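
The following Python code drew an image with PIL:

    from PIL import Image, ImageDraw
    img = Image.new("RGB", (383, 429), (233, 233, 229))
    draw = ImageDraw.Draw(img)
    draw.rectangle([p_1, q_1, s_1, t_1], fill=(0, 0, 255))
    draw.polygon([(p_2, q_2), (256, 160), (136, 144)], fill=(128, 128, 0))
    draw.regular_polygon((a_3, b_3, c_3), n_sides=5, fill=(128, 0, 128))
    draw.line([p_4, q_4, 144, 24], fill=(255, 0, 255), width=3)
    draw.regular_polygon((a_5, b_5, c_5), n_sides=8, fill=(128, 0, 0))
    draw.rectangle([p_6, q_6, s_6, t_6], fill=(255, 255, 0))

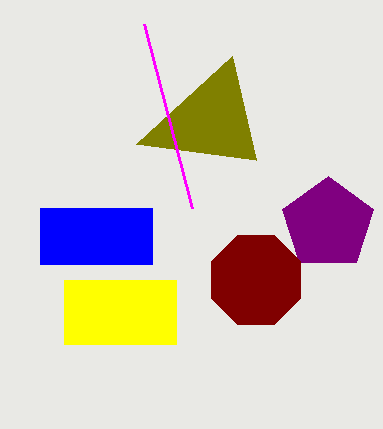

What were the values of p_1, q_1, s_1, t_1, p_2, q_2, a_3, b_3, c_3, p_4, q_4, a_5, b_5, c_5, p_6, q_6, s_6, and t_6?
p_1 = 40, q_1 = 208, s_1 = 152, t_1 = 264, p_2 = 232, q_2 = 56, a_3 = 328, b_3 = 224, c_3 = 48, p_4 = 192, q_4 = 208, a_5 = 256, b_5 = 280, c_5 = 48, p_6 = 64, q_6 = 280, s_6 = 176, t_6 = 344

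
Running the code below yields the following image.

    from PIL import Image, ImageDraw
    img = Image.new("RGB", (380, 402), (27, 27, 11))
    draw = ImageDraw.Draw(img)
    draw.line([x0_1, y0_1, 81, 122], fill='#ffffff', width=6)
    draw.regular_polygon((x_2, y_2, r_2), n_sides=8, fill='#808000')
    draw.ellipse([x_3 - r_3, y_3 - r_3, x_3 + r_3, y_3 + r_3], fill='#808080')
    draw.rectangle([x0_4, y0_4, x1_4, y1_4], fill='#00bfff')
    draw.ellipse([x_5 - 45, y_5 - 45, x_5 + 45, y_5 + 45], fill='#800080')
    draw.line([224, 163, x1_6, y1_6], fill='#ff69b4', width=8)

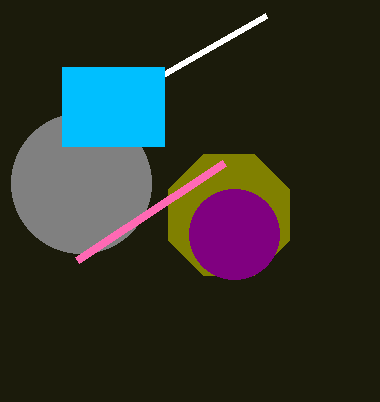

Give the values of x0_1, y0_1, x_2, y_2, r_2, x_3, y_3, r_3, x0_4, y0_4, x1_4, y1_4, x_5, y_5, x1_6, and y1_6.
x0_1 = 266
y0_1 = 16
x_2 = 229
y_2 = 215
r_2 = 66
x_3 = 81
y_3 = 183
r_3 = 70
x0_4 = 62
y0_4 = 67
x1_4 = 164
y1_4 = 146
x_5 = 234
y_5 = 234
x1_6 = 77
y1_6 = 260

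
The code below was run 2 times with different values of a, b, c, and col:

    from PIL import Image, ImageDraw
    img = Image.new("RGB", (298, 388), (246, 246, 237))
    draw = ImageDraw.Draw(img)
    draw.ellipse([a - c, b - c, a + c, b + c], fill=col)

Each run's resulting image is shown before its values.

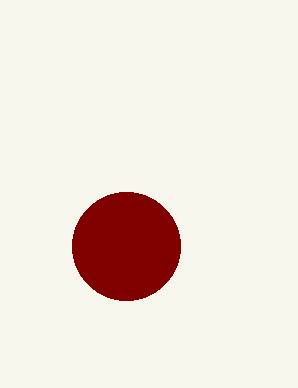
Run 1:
a = 126
b = 246
c = 54
col = 'maroon'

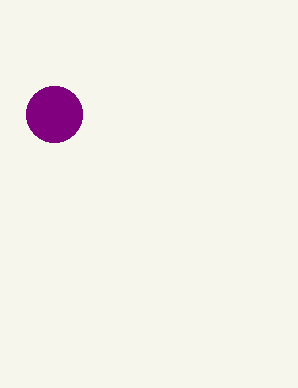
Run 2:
a = 54
b = 114
c = 28
col = 'purple'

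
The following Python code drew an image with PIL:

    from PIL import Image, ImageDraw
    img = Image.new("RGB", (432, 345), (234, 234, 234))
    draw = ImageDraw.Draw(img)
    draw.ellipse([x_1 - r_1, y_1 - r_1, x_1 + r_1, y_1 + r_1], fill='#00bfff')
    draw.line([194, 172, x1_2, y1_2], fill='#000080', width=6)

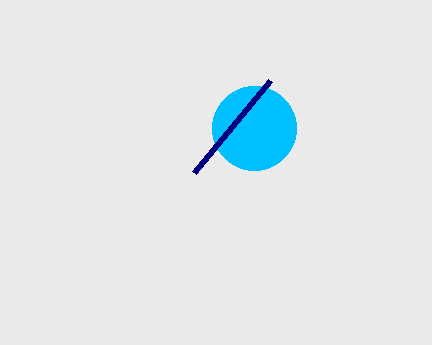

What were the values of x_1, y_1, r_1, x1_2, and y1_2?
x_1 = 254; y_1 = 128; r_1 = 42; x1_2 = 270; y1_2 = 80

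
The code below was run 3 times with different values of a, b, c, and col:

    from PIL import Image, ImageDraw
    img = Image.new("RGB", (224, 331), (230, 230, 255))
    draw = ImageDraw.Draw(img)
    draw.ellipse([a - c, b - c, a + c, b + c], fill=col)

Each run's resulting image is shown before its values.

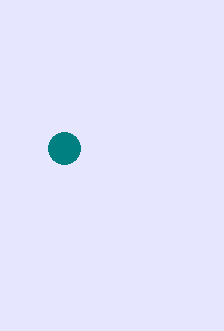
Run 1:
a = 64, b = 148, c = 16, col = 'teal'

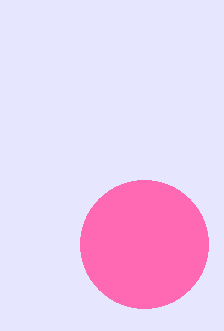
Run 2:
a = 144, b = 244, c = 64, col = 'hotpink'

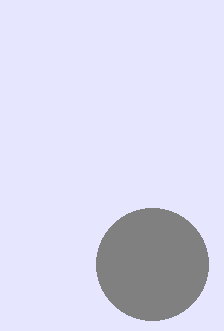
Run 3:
a = 152; b = 264; c = 56; col = 'gray'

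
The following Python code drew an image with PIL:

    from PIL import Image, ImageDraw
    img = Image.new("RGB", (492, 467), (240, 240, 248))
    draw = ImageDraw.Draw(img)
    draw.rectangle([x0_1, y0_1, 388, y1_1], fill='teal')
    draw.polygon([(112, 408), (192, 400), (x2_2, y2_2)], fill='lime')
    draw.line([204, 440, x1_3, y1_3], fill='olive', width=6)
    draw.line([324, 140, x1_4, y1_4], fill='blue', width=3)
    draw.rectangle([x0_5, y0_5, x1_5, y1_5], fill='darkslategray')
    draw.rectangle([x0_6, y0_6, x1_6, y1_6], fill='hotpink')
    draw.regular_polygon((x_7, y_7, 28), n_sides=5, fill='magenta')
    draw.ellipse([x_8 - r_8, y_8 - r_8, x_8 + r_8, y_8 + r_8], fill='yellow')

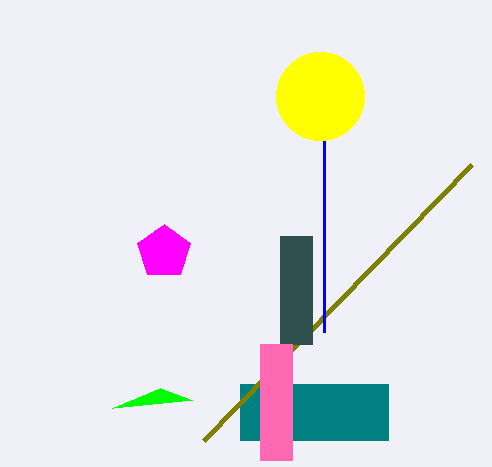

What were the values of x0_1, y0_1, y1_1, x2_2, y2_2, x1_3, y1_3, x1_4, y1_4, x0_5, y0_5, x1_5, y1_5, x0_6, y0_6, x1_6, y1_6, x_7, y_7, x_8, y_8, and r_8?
x0_1 = 240, y0_1 = 384, y1_1 = 440, x2_2 = 160, y2_2 = 388, x1_3 = 472, y1_3 = 164, x1_4 = 324, y1_4 = 332, x0_5 = 280, y0_5 = 236, x1_5 = 312, y1_5 = 344, x0_6 = 260, y0_6 = 344, x1_6 = 292, y1_6 = 460, x_7 = 164, y_7 = 252, x_8 = 320, y_8 = 96, r_8 = 44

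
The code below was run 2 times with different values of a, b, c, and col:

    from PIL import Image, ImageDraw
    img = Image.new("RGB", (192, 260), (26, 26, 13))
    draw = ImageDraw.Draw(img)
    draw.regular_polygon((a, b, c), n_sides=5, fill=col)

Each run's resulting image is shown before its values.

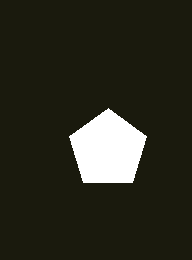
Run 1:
a = 108; b = 149; c = 41; col = 'white'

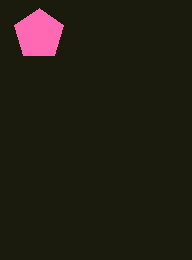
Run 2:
a = 39, b = 34, c = 26, col = 'hotpink'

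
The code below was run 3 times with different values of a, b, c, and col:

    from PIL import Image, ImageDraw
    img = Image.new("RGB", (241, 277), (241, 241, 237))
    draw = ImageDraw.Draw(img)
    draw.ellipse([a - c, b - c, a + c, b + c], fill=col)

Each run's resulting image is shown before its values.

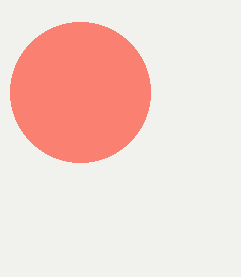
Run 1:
a = 80, b = 92, c = 70, col = 'salmon'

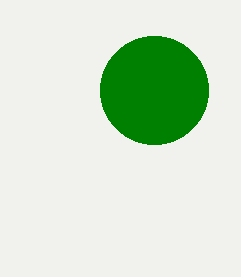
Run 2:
a = 154
b = 90
c = 54
col = 'green'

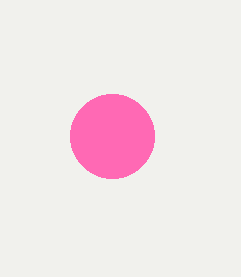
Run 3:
a = 112
b = 136
c = 42
col = 'hotpink'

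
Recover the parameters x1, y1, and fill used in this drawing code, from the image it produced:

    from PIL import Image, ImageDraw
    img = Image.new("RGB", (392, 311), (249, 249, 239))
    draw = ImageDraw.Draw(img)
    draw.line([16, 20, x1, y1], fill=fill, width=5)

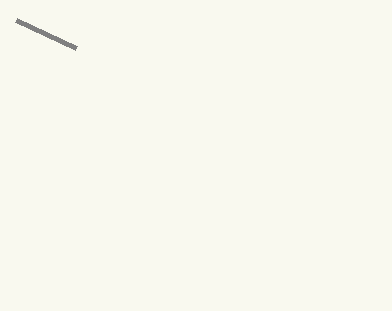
x1 = 76
y1 = 48
fill = 'gray'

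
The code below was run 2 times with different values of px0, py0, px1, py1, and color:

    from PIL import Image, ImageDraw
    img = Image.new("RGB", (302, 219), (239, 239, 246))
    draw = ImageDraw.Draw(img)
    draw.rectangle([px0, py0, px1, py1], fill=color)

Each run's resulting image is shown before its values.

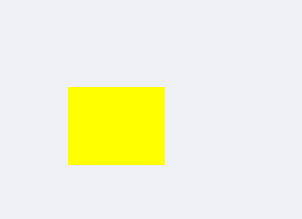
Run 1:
px0 = 68, py0 = 87, px1 = 164, py1 = 164, color = 'yellow'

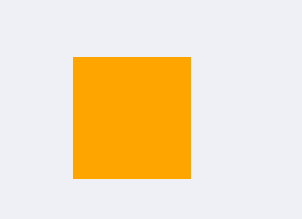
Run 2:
px0 = 73; py0 = 57; px1 = 190; py1 = 178; color = 'orange'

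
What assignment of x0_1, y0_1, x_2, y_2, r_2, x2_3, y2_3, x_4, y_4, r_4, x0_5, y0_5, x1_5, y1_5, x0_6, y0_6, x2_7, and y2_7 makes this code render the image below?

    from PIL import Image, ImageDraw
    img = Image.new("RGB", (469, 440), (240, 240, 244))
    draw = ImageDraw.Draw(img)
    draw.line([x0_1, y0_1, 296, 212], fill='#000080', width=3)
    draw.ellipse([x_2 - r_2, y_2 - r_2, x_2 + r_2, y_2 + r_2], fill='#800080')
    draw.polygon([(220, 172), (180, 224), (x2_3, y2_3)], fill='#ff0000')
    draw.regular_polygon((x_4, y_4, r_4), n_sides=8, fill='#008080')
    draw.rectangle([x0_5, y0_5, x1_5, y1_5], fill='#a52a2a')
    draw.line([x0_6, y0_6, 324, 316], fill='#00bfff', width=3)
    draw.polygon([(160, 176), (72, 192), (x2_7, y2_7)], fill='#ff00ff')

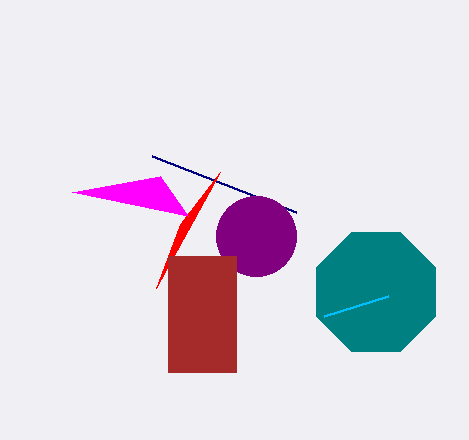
x0_1 = 152; y0_1 = 156; x_2 = 256; y_2 = 236; r_2 = 40; x2_3 = 156; y2_3 = 288; x_4 = 376; y_4 = 292; r_4 = 64; x0_5 = 168; y0_5 = 256; x1_5 = 236; y1_5 = 372; x0_6 = 388; y0_6 = 296; x2_7 = 188; y2_7 = 216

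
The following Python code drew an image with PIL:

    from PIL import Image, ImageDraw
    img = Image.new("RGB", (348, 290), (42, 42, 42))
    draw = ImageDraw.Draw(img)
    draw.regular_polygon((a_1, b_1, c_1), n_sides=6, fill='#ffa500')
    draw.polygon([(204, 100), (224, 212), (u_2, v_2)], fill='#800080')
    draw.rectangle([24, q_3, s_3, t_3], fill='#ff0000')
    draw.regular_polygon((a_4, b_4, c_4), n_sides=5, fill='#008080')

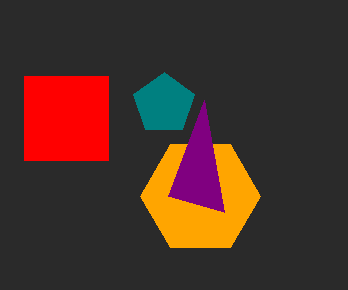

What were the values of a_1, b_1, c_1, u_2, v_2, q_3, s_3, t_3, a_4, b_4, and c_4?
a_1 = 200, b_1 = 196, c_1 = 60, u_2 = 168, v_2 = 196, q_3 = 76, s_3 = 108, t_3 = 160, a_4 = 164, b_4 = 104, c_4 = 32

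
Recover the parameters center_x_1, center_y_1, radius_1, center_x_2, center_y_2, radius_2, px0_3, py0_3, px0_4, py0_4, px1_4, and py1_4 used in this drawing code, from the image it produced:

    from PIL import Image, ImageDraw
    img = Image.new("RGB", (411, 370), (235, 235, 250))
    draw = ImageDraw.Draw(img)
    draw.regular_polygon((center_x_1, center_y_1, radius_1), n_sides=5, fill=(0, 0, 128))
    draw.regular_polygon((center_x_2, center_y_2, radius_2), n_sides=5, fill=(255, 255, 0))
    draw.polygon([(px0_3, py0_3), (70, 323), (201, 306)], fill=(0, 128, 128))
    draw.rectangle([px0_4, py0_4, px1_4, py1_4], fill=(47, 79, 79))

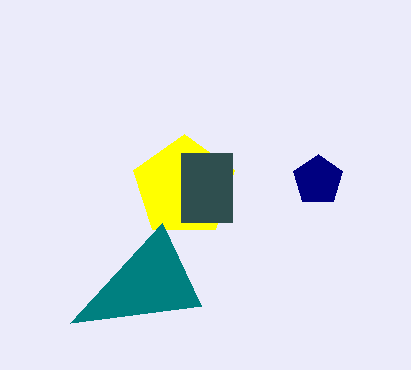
center_x_1 = 318, center_y_1 = 180, radius_1 = 26, center_x_2 = 184, center_y_2 = 187, radius_2 = 53, px0_3 = 162, py0_3 = 223, px0_4 = 181, py0_4 = 153, px1_4 = 232, py1_4 = 222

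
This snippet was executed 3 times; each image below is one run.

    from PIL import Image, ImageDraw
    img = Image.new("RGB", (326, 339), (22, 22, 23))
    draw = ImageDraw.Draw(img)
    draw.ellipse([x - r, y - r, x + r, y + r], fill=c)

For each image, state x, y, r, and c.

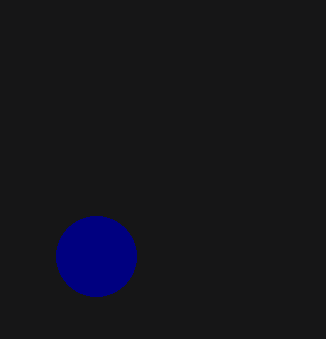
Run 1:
x = 96; y = 256; r = 40; c = 'navy'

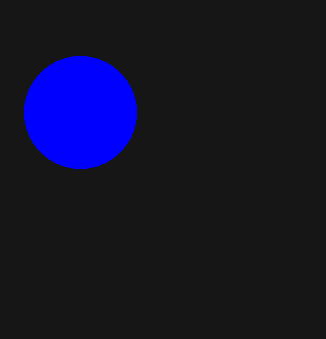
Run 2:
x = 80, y = 112, r = 56, c = 'blue'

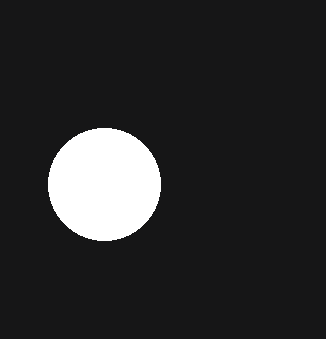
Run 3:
x = 104; y = 184; r = 56; c = 'white'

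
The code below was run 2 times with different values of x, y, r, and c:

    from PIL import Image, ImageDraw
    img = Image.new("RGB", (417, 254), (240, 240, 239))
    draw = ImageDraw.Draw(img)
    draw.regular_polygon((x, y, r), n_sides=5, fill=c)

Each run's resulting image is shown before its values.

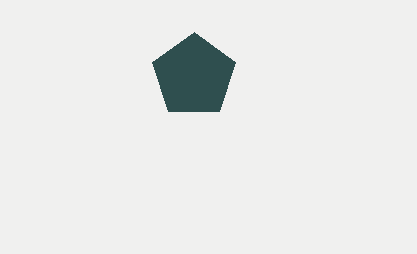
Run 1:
x = 194; y = 76; r = 44; c = 'darkslategray'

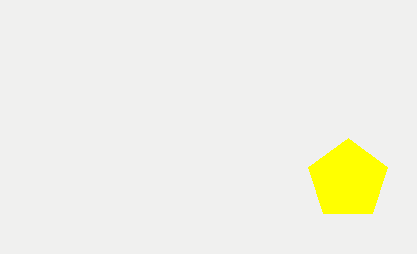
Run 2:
x = 348; y = 180; r = 42; c = 'yellow'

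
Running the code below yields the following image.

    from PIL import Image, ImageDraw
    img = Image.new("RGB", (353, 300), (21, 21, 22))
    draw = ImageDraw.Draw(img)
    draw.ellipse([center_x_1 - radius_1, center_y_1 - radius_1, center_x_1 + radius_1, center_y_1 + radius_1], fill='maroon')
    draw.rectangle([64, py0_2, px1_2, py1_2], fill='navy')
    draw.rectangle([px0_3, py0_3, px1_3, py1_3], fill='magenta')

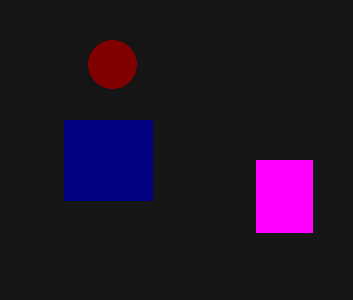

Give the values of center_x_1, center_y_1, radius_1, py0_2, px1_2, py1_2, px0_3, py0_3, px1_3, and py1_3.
center_x_1 = 112
center_y_1 = 64
radius_1 = 24
py0_2 = 120
px1_2 = 152
py1_2 = 200
px0_3 = 256
py0_3 = 160
px1_3 = 312
py1_3 = 232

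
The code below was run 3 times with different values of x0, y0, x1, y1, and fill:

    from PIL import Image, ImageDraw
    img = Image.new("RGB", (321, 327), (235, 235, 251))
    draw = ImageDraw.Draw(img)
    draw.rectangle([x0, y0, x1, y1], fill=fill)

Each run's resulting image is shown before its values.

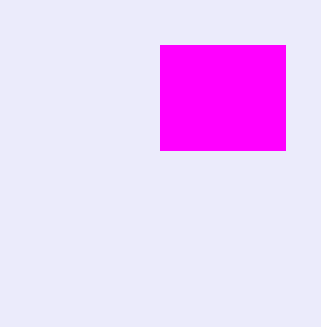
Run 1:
x0 = 160; y0 = 45; x1 = 285; y1 = 150; fill = 'magenta'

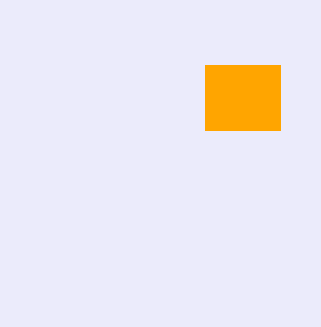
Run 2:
x0 = 205; y0 = 65; x1 = 280; y1 = 130; fill = 'orange'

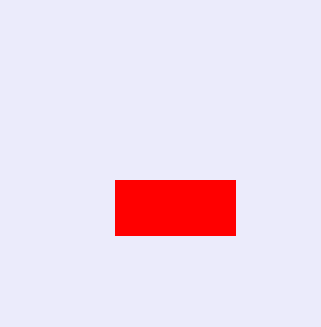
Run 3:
x0 = 115
y0 = 180
x1 = 235
y1 = 235
fill = 'red'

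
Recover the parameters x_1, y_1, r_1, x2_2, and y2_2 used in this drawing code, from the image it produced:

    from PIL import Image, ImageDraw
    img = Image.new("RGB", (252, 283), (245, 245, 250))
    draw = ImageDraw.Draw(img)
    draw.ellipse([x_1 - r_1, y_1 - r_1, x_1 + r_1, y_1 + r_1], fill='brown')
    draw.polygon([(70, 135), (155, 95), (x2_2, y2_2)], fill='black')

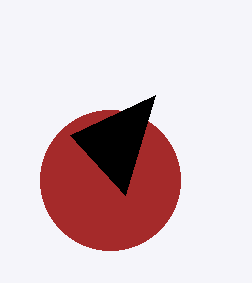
x_1 = 110
y_1 = 180
r_1 = 70
x2_2 = 125
y2_2 = 195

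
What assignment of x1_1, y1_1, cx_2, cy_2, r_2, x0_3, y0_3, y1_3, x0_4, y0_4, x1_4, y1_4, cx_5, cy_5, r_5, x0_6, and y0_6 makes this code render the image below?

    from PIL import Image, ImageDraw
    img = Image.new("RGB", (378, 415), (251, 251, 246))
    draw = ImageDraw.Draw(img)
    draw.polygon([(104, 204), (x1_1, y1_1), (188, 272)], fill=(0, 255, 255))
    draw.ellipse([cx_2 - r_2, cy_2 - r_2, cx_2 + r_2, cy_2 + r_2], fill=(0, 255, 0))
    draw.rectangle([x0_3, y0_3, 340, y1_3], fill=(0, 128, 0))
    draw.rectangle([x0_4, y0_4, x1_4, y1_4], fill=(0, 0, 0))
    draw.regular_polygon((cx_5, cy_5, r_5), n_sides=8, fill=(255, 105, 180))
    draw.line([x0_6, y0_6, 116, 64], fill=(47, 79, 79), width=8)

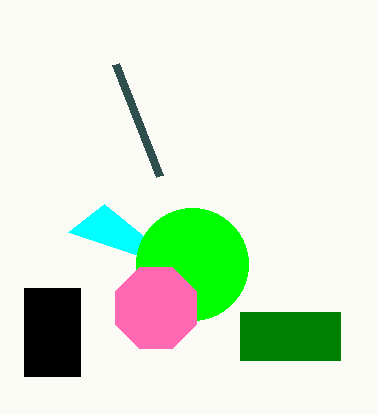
x1_1 = 68; y1_1 = 232; cx_2 = 192; cy_2 = 264; r_2 = 56; x0_3 = 240; y0_3 = 312; y1_3 = 360; x0_4 = 24; y0_4 = 288; x1_4 = 80; y1_4 = 376; cx_5 = 156; cy_5 = 308; r_5 = 44; x0_6 = 160; y0_6 = 176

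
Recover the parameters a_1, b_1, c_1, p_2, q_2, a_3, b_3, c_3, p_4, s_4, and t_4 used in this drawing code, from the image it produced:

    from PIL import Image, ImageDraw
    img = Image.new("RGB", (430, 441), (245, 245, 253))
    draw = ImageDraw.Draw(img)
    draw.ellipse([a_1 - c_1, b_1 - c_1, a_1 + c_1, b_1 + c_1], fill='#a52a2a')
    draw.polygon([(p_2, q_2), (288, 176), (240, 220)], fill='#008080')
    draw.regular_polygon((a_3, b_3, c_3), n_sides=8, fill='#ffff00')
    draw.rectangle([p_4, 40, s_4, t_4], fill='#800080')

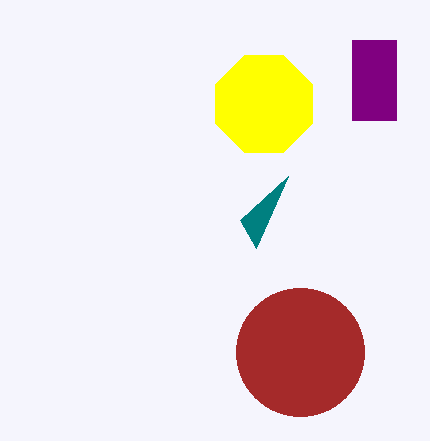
a_1 = 300
b_1 = 352
c_1 = 64
p_2 = 256
q_2 = 248
a_3 = 264
b_3 = 104
c_3 = 52
p_4 = 352
s_4 = 396
t_4 = 120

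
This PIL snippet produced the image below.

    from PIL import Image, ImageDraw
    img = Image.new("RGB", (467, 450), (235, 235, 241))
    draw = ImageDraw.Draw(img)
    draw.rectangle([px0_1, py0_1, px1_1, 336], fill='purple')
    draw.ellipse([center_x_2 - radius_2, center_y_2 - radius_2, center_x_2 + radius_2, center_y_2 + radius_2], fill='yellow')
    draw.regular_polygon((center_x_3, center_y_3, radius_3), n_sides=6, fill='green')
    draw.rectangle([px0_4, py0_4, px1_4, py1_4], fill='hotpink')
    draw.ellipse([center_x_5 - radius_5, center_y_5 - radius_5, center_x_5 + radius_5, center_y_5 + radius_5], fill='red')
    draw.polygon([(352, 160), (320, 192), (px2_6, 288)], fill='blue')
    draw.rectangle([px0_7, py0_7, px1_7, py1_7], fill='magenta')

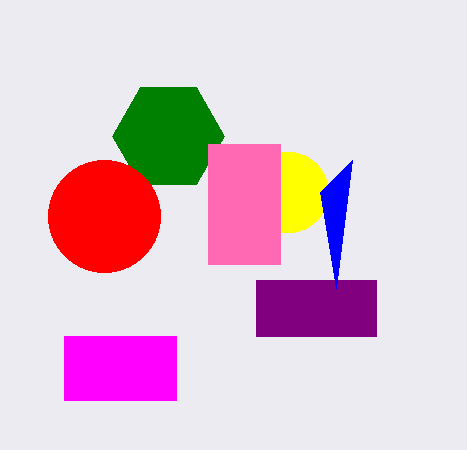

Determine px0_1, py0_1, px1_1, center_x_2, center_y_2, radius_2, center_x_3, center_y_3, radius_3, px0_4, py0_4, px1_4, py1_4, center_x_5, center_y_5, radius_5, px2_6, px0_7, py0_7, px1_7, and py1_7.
px0_1 = 256
py0_1 = 280
px1_1 = 376
center_x_2 = 288
center_y_2 = 192
radius_2 = 40
center_x_3 = 168
center_y_3 = 136
radius_3 = 56
px0_4 = 208
py0_4 = 144
px1_4 = 280
py1_4 = 264
center_x_5 = 104
center_y_5 = 216
radius_5 = 56
px2_6 = 336
px0_7 = 64
py0_7 = 336
px1_7 = 176
py1_7 = 400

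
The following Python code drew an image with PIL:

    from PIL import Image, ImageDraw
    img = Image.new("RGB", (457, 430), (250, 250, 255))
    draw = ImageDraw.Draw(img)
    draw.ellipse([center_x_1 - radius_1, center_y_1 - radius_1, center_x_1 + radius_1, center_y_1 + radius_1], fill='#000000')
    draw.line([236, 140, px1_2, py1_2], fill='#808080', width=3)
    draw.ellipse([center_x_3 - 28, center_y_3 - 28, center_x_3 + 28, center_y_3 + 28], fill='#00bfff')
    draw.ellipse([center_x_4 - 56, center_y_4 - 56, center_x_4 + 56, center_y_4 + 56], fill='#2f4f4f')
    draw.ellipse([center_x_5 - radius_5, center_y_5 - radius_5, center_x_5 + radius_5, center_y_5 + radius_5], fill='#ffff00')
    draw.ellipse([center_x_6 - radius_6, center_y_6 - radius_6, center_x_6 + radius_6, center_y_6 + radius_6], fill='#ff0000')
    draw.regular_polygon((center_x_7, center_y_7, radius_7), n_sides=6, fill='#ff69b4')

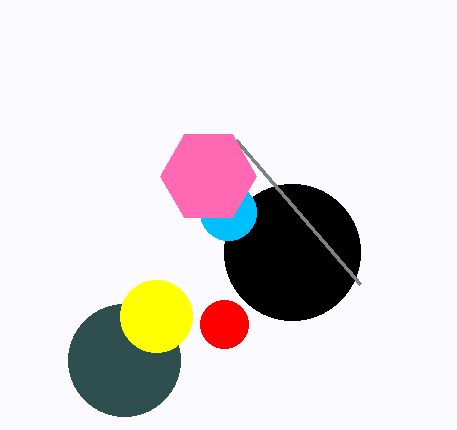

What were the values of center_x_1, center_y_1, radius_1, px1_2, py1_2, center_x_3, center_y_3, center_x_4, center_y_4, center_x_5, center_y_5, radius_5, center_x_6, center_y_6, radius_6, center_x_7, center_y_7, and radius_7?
center_x_1 = 292; center_y_1 = 252; radius_1 = 68; px1_2 = 360; py1_2 = 284; center_x_3 = 228; center_y_3 = 212; center_x_4 = 124; center_y_4 = 360; center_x_5 = 156; center_y_5 = 316; radius_5 = 36; center_x_6 = 224; center_y_6 = 324; radius_6 = 24; center_x_7 = 208; center_y_7 = 176; radius_7 = 48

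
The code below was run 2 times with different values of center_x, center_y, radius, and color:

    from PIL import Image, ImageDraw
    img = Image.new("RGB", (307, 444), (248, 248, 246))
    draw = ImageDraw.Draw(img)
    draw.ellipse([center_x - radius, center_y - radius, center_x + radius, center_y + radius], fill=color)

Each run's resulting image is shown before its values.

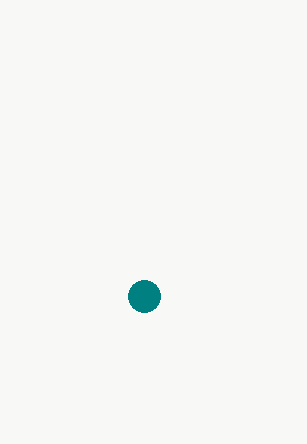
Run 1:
center_x = 144; center_y = 296; radius = 16; color = 'teal'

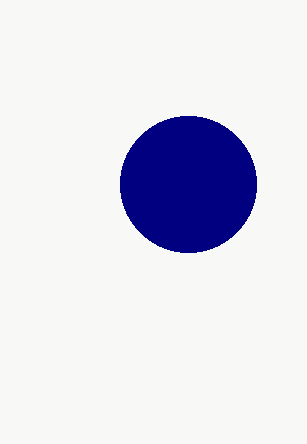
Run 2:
center_x = 188; center_y = 184; radius = 68; color = 'navy'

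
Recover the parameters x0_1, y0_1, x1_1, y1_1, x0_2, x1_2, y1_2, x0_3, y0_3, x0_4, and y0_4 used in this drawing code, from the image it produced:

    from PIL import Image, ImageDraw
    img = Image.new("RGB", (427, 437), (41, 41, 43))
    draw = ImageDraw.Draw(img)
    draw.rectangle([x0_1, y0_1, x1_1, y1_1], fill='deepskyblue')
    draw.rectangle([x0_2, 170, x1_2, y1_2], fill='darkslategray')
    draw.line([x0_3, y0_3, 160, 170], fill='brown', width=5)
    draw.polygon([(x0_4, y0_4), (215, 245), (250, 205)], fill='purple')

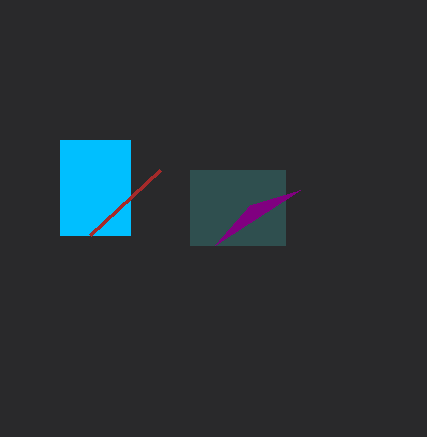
x0_1 = 60
y0_1 = 140
x1_1 = 130
y1_1 = 235
x0_2 = 190
x1_2 = 285
y1_2 = 245
x0_3 = 90
y0_3 = 235
x0_4 = 300
y0_4 = 190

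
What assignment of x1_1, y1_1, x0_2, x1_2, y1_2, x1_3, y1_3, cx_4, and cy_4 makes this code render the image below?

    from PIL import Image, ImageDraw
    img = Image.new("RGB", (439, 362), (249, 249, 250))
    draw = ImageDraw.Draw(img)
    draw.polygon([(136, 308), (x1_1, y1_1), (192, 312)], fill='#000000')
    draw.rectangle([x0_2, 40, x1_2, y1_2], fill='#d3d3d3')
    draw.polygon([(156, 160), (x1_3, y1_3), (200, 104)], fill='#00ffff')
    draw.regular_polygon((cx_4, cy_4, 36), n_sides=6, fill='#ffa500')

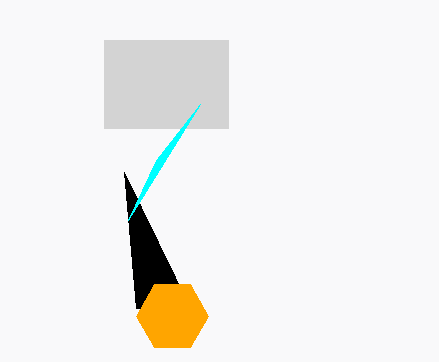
x1_1 = 124
y1_1 = 172
x0_2 = 104
x1_2 = 228
y1_2 = 128
x1_3 = 128
y1_3 = 220
cx_4 = 172
cy_4 = 316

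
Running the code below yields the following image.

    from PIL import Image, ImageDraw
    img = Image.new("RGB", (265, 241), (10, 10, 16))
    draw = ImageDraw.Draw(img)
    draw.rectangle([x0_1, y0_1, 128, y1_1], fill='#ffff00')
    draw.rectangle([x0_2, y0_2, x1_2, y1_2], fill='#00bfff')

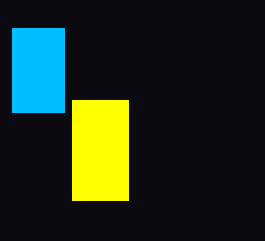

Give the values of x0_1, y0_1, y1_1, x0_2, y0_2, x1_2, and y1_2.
x0_1 = 72; y0_1 = 100; y1_1 = 200; x0_2 = 12; y0_2 = 28; x1_2 = 64; y1_2 = 112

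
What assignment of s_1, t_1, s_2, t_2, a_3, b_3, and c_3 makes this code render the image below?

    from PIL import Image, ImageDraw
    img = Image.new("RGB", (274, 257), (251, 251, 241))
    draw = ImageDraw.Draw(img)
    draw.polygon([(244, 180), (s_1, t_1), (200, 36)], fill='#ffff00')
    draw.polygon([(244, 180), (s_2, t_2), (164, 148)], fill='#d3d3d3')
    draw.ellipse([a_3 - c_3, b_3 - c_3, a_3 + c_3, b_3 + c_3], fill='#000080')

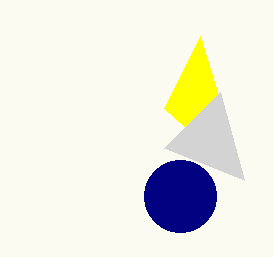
s_1 = 164
t_1 = 108
s_2 = 220
t_2 = 92
a_3 = 180
b_3 = 196
c_3 = 36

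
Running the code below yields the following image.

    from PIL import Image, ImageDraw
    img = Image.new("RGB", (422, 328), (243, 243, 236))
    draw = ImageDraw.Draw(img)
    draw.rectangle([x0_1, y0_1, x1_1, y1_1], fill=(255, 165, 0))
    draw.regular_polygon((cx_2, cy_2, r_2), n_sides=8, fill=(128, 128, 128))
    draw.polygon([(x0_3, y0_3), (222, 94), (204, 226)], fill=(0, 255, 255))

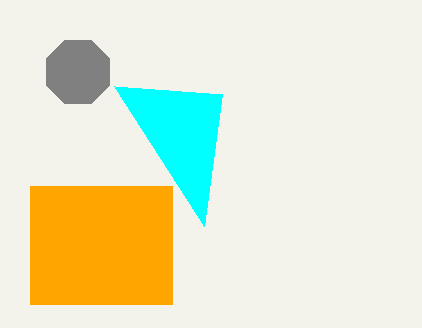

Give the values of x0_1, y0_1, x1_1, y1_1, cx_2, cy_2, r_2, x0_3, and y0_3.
x0_1 = 30; y0_1 = 186; x1_1 = 172; y1_1 = 304; cx_2 = 78; cy_2 = 72; r_2 = 34; x0_3 = 114; y0_3 = 86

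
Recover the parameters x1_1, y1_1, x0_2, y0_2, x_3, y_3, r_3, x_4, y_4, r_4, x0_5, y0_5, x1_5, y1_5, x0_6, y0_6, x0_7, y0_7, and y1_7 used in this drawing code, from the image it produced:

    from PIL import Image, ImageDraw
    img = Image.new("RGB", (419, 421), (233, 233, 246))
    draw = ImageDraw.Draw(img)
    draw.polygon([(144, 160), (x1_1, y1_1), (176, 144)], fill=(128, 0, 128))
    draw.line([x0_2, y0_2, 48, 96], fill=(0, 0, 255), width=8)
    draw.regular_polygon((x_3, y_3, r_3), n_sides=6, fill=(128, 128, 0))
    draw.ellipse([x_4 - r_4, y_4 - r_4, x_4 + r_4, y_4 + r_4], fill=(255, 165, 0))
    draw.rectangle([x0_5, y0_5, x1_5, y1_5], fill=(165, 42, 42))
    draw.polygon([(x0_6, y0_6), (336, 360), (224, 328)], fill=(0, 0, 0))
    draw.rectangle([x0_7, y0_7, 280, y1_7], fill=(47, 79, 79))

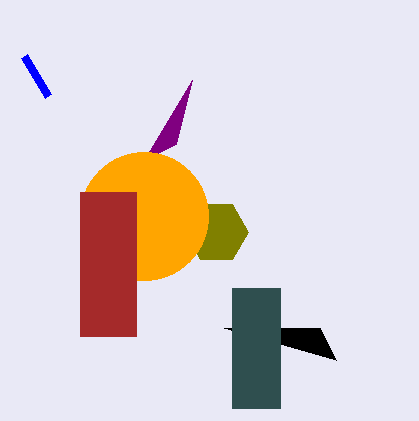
x1_1 = 192; y1_1 = 80; x0_2 = 24; y0_2 = 56; x_3 = 216; y_3 = 232; r_3 = 32; x_4 = 144; y_4 = 216; r_4 = 64; x0_5 = 80; y0_5 = 192; x1_5 = 136; y1_5 = 336; x0_6 = 320; y0_6 = 328; x0_7 = 232; y0_7 = 288; y1_7 = 408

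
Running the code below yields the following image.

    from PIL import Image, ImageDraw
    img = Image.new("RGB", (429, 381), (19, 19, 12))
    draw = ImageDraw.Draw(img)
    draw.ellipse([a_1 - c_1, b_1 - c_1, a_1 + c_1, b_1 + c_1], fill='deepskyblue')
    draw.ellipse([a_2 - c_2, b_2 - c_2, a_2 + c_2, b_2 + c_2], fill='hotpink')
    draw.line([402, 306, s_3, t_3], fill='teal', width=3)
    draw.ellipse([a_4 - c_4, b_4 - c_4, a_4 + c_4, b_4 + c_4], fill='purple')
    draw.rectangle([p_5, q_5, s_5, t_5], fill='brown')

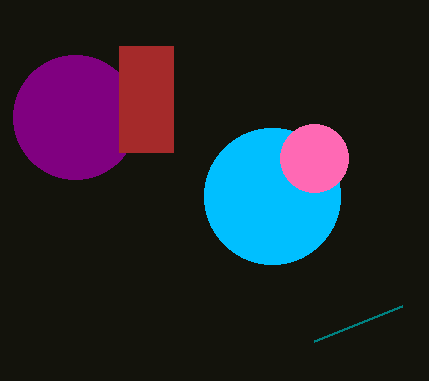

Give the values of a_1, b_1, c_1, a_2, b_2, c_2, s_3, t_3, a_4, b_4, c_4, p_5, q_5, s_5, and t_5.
a_1 = 272; b_1 = 196; c_1 = 68; a_2 = 314; b_2 = 158; c_2 = 34; s_3 = 314; t_3 = 341; a_4 = 75; b_4 = 117; c_4 = 62; p_5 = 119; q_5 = 46; s_5 = 173; t_5 = 152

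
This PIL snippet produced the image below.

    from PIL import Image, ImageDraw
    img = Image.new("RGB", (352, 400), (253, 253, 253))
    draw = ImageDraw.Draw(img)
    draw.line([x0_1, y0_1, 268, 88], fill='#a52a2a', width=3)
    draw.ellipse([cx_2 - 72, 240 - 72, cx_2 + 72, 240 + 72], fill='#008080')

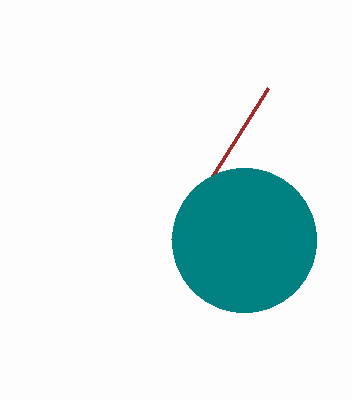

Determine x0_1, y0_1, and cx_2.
x0_1 = 172, y0_1 = 240, cx_2 = 244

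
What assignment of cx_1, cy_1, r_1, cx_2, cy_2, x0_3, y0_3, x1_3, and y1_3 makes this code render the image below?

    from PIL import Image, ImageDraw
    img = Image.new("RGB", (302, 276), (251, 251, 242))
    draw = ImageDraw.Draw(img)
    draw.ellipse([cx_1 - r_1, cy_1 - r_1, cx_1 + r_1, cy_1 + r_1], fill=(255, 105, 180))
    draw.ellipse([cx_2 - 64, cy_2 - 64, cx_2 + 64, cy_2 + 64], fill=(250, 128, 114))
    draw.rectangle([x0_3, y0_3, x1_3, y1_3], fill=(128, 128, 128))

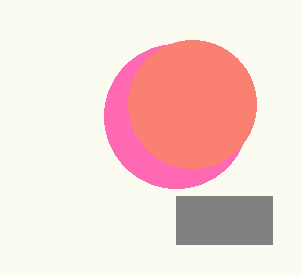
cx_1 = 176
cy_1 = 116
r_1 = 72
cx_2 = 192
cy_2 = 104
x0_3 = 176
y0_3 = 196
x1_3 = 272
y1_3 = 244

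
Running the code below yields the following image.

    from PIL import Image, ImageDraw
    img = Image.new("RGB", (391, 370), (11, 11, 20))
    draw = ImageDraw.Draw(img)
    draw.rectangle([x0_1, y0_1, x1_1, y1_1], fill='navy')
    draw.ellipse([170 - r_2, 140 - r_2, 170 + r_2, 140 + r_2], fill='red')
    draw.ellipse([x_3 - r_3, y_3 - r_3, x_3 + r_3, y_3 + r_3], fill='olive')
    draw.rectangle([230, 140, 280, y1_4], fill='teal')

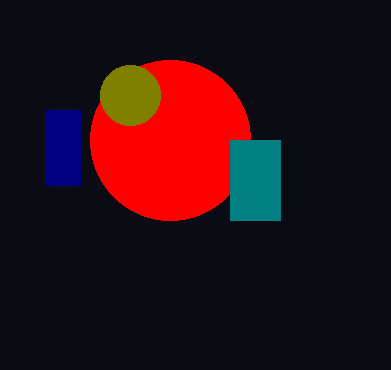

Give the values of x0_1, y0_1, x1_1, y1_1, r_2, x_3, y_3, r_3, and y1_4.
x0_1 = 45
y0_1 = 110
x1_1 = 80
y1_1 = 185
r_2 = 80
x_3 = 130
y_3 = 95
r_3 = 30
y1_4 = 220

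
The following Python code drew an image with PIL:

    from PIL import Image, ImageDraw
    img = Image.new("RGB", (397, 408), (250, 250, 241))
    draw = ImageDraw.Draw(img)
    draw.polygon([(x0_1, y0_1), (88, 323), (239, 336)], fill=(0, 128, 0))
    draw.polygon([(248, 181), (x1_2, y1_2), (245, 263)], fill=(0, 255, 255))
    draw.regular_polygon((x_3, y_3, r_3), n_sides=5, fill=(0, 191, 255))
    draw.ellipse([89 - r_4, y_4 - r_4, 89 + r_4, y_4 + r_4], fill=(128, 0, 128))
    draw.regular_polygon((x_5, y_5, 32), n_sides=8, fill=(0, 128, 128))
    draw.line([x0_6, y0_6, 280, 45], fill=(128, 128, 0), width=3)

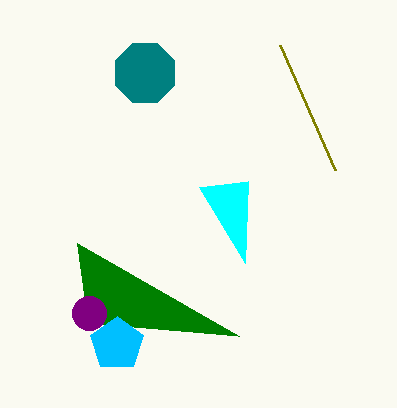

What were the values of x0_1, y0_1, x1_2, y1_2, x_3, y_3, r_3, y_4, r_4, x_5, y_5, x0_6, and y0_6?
x0_1 = 77; y0_1 = 243; x1_2 = 199; y1_2 = 187; x_3 = 117; y_3 = 344; r_3 = 28; y_4 = 313; r_4 = 17; x_5 = 145; y_5 = 73; x0_6 = 335; y0_6 = 170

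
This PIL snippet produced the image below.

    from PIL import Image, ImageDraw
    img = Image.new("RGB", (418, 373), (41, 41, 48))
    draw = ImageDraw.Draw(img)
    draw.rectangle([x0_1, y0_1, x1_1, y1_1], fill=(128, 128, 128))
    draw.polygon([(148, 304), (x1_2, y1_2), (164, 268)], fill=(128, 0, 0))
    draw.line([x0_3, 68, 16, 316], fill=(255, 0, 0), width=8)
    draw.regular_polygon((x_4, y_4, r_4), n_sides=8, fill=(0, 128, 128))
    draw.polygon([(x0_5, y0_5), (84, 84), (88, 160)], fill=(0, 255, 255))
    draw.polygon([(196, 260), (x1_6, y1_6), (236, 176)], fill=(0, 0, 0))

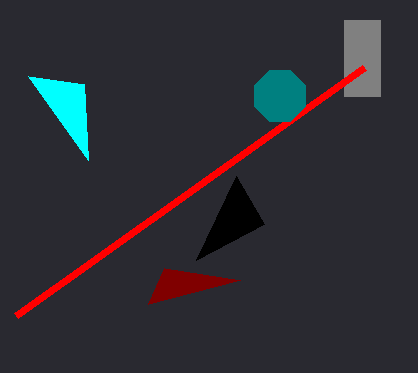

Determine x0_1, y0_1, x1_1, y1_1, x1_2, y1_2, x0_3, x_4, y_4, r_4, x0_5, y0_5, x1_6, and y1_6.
x0_1 = 344; y0_1 = 20; x1_1 = 380; y1_1 = 96; x1_2 = 240; y1_2 = 280; x0_3 = 364; x_4 = 280; y_4 = 96; r_4 = 28; x0_5 = 28; y0_5 = 76; x1_6 = 264; y1_6 = 224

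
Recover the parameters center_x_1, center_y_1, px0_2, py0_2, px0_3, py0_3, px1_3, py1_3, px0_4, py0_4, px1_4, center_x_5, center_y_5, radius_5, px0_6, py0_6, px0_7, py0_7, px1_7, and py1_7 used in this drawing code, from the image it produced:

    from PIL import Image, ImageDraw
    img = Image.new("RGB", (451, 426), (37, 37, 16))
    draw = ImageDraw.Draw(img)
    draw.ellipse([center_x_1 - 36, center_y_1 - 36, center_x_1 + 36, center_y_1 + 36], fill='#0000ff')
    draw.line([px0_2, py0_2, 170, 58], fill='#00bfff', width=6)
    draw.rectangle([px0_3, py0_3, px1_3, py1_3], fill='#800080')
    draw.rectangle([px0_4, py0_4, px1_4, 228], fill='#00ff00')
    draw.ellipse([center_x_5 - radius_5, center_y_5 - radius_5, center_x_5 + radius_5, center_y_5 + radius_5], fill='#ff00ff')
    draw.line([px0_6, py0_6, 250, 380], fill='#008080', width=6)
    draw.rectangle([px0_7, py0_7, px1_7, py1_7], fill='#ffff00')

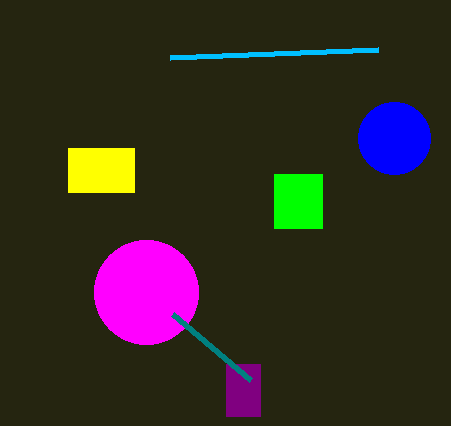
center_x_1 = 394; center_y_1 = 138; px0_2 = 378; py0_2 = 50; px0_3 = 226; py0_3 = 364; px1_3 = 260; py1_3 = 416; px0_4 = 274; py0_4 = 174; px1_4 = 322; center_x_5 = 146; center_y_5 = 292; radius_5 = 52; px0_6 = 172; py0_6 = 314; px0_7 = 68; py0_7 = 148; px1_7 = 134; py1_7 = 192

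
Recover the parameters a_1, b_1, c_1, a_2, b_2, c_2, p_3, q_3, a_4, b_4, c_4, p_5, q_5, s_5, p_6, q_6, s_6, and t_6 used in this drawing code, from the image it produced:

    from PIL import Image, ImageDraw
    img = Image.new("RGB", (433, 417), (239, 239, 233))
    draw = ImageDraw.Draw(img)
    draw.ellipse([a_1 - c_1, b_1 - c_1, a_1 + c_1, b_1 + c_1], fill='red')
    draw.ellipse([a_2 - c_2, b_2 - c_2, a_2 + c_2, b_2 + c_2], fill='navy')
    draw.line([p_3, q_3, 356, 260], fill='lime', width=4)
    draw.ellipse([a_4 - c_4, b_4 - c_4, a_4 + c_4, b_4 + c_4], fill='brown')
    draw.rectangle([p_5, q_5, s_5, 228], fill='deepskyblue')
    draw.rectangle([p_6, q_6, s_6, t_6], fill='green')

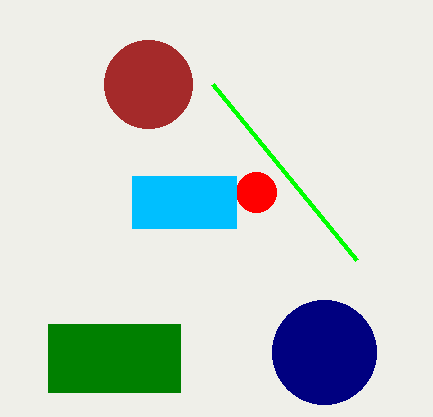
a_1 = 256
b_1 = 192
c_1 = 20
a_2 = 324
b_2 = 352
c_2 = 52
p_3 = 212
q_3 = 84
a_4 = 148
b_4 = 84
c_4 = 44
p_5 = 132
q_5 = 176
s_5 = 236
p_6 = 48
q_6 = 324
s_6 = 180
t_6 = 392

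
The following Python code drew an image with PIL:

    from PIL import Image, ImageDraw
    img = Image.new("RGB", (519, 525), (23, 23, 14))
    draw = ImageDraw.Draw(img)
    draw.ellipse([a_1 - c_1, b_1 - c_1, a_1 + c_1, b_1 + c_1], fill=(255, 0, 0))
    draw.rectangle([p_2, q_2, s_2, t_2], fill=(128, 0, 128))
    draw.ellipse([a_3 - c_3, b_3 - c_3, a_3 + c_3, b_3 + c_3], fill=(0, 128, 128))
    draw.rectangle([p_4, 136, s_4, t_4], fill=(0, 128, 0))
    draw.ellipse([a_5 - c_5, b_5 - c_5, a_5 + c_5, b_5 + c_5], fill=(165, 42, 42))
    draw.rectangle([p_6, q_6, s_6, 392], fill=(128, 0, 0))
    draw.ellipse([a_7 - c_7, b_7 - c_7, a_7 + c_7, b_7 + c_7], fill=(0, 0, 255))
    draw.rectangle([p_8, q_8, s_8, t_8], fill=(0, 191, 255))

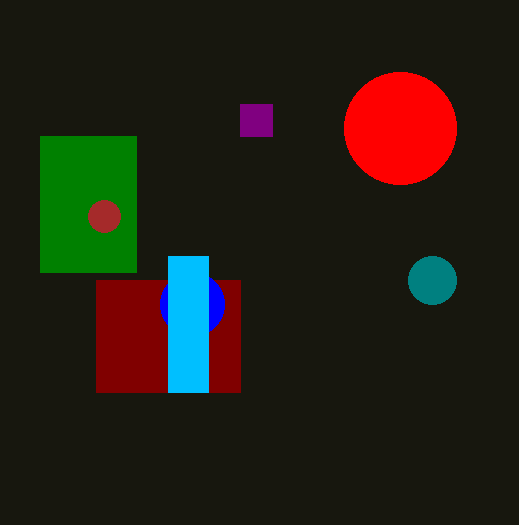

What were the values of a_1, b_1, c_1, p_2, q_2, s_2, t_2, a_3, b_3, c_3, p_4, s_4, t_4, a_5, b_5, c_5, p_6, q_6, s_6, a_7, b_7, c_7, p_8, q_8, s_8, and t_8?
a_1 = 400; b_1 = 128; c_1 = 56; p_2 = 240; q_2 = 104; s_2 = 272; t_2 = 136; a_3 = 432; b_3 = 280; c_3 = 24; p_4 = 40; s_4 = 136; t_4 = 272; a_5 = 104; b_5 = 216; c_5 = 16; p_6 = 96; q_6 = 280; s_6 = 240; a_7 = 192; b_7 = 304; c_7 = 32; p_8 = 168; q_8 = 256; s_8 = 208; t_8 = 392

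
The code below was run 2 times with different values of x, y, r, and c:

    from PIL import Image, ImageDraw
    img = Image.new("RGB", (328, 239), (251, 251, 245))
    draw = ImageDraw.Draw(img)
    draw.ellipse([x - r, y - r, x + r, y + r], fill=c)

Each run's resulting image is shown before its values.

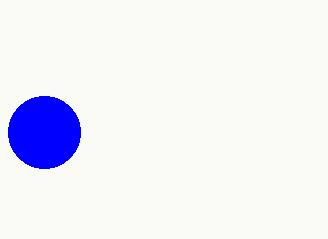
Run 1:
x = 44, y = 132, r = 36, c = 'blue'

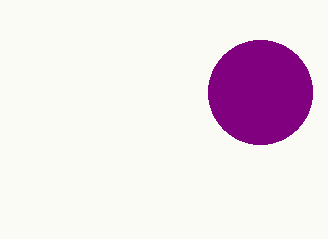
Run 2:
x = 260, y = 92, r = 52, c = 'purple'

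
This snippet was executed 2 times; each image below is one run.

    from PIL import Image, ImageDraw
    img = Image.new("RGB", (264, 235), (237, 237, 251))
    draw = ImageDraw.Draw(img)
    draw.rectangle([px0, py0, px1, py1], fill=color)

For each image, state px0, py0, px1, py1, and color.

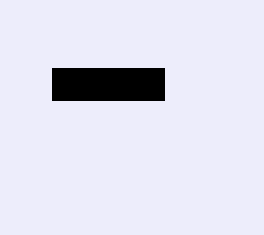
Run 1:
px0 = 52
py0 = 68
px1 = 164
py1 = 100
color = 'black'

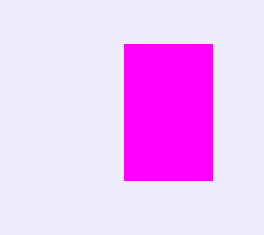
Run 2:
px0 = 124
py0 = 44
px1 = 212
py1 = 180
color = 'magenta'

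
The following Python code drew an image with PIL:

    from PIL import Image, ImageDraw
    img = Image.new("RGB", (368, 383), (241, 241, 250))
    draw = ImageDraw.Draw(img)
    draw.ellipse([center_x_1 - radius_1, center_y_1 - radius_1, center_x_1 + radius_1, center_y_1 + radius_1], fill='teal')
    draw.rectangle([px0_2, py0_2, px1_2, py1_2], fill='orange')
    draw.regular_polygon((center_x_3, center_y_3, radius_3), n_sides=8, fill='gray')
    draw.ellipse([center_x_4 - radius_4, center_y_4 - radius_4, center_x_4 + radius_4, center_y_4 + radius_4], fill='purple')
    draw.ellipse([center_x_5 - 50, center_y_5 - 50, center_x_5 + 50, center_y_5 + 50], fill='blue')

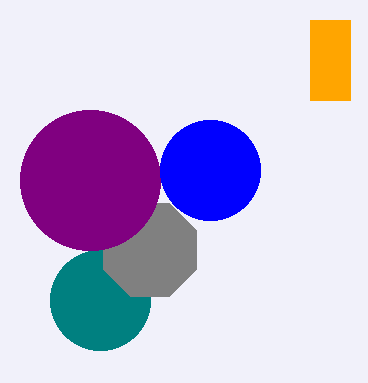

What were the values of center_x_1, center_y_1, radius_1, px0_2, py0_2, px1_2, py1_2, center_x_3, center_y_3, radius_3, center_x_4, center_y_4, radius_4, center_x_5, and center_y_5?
center_x_1 = 100
center_y_1 = 300
radius_1 = 50
px0_2 = 310
py0_2 = 20
px1_2 = 350
py1_2 = 100
center_x_3 = 150
center_y_3 = 250
radius_3 = 50
center_x_4 = 90
center_y_4 = 180
radius_4 = 70
center_x_5 = 210
center_y_5 = 170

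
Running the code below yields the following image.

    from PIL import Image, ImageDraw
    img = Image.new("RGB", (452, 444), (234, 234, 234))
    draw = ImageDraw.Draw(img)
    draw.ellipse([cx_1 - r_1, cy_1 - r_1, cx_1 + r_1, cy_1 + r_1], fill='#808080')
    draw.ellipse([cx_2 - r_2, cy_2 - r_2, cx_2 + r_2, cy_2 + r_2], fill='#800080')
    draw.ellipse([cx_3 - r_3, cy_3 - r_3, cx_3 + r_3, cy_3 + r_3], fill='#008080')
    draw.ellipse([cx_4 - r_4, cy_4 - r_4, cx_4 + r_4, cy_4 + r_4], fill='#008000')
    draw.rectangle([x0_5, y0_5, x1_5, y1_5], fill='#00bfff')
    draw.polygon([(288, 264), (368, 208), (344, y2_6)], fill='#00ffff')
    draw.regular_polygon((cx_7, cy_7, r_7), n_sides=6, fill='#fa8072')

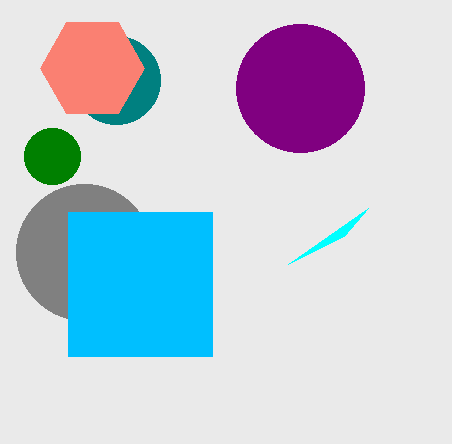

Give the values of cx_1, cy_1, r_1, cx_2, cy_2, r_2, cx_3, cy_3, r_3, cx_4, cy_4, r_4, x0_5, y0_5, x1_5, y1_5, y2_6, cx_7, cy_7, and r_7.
cx_1 = 84, cy_1 = 252, r_1 = 68, cx_2 = 300, cy_2 = 88, r_2 = 64, cx_3 = 116, cy_3 = 80, r_3 = 44, cx_4 = 52, cy_4 = 156, r_4 = 28, x0_5 = 68, y0_5 = 212, x1_5 = 212, y1_5 = 356, y2_6 = 236, cx_7 = 92, cy_7 = 68, r_7 = 52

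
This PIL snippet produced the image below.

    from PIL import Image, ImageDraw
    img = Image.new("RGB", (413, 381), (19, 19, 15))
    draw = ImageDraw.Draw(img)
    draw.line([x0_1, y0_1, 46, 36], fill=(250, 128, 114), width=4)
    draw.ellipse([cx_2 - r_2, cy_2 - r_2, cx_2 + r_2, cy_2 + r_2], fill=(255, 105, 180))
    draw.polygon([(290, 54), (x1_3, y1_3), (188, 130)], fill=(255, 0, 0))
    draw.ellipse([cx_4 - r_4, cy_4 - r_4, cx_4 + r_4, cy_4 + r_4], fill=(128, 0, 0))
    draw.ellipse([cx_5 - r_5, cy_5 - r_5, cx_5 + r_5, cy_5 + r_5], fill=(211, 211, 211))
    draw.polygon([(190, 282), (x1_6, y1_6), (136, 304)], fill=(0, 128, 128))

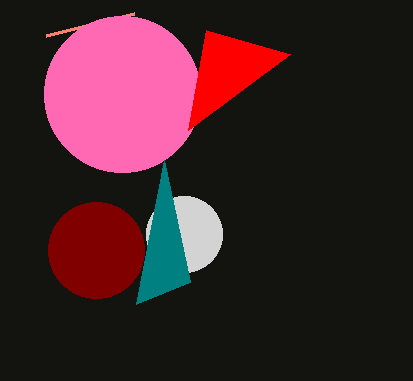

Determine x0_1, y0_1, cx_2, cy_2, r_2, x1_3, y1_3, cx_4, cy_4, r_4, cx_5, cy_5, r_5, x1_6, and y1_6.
x0_1 = 134; y0_1 = 14; cx_2 = 122; cy_2 = 94; r_2 = 78; x1_3 = 206; y1_3 = 30; cx_4 = 96; cy_4 = 250; r_4 = 48; cx_5 = 184; cy_5 = 234; r_5 = 38; x1_6 = 164; y1_6 = 160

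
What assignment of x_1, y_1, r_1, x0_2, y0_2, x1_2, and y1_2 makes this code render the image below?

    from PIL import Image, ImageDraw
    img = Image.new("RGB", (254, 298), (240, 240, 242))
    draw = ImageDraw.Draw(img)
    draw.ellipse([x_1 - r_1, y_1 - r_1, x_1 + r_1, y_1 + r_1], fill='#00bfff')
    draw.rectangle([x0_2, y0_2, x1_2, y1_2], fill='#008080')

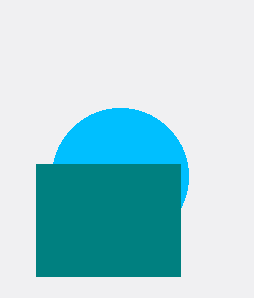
x_1 = 120, y_1 = 176, r_1 = 68, x0_2 = 36, y0_2 = 164, x1_2 = 180, y1_2 = 276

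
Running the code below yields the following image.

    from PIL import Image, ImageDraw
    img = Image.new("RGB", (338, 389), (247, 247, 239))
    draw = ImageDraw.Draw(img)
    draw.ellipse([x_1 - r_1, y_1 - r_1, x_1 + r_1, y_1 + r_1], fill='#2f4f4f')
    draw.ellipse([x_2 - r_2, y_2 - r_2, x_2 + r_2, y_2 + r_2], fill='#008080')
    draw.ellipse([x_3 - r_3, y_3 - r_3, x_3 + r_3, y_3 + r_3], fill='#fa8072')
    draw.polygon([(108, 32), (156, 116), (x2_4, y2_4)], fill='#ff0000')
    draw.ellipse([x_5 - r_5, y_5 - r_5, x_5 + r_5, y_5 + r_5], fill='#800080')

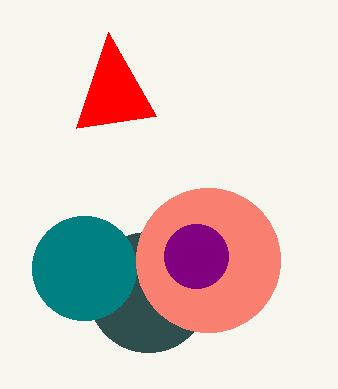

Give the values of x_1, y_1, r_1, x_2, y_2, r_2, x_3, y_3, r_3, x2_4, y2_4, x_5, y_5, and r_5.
x_1 = 148, y_1 = 292, r_1 = 60, x_2 = 84, y_2 = 268, r_2 = 52, x_3 = 208, y_3 = 260, r_3 = 72, x2_4 = 76, y2_4 = 128, x_5 = 196, y_5 = 256, r_5 = 32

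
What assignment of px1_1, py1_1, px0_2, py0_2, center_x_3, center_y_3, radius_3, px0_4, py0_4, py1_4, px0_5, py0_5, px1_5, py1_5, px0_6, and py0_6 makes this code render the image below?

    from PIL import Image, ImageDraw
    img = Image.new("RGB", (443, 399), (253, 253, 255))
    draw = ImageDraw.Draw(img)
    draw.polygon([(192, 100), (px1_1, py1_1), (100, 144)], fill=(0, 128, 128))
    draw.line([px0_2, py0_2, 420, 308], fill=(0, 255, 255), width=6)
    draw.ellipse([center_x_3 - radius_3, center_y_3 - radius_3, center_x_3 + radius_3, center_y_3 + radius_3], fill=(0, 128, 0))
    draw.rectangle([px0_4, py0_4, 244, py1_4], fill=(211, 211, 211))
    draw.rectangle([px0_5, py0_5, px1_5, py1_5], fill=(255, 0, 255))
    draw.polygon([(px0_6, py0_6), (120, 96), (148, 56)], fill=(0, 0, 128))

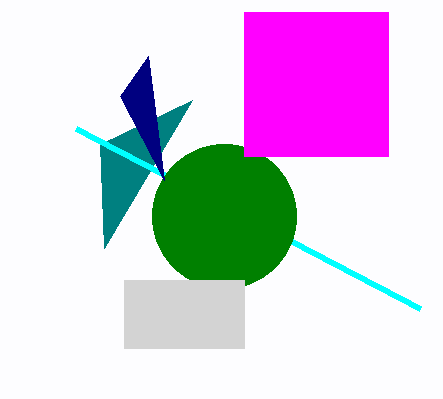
px1_1 = 104, py1_1 = 248, px0_2 = 76, py0_2 = 128, center_x_3 = 224, center_y_3 = 216, radius_3 = 72, px0_4 = 124, py0_4 = 280, py1_4 = 348, px0_5 = 244, py0_5 = 12, px1_5 = 388, py1_5 = 156, px0_6 = 164, py0_6 = 180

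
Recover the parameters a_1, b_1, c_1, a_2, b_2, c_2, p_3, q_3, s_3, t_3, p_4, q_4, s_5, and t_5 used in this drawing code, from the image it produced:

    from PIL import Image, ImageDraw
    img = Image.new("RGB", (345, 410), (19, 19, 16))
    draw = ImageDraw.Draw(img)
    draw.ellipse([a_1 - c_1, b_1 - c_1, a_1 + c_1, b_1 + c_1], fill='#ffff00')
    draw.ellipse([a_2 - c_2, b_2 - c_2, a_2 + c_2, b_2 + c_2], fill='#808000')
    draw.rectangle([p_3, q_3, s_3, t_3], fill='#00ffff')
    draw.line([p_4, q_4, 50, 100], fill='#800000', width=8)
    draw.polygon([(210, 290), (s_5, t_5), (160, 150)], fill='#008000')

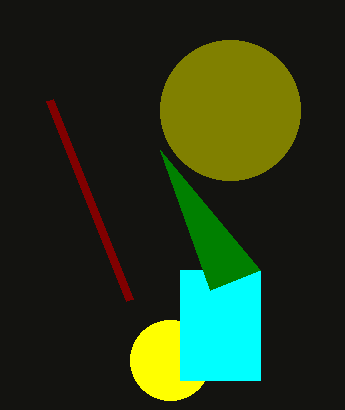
a_1 = 170, b_1 = 360, c_1 = 40, a_2 = 230, b_2 = 110, c_2 = 70, p_3 = 180, q_3 = 270, s_3 = 260, t_3 = 380, p_4 = 130, q_4 = 300, s_5 = 260, t_5 = 270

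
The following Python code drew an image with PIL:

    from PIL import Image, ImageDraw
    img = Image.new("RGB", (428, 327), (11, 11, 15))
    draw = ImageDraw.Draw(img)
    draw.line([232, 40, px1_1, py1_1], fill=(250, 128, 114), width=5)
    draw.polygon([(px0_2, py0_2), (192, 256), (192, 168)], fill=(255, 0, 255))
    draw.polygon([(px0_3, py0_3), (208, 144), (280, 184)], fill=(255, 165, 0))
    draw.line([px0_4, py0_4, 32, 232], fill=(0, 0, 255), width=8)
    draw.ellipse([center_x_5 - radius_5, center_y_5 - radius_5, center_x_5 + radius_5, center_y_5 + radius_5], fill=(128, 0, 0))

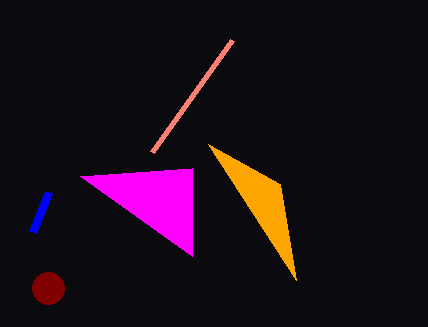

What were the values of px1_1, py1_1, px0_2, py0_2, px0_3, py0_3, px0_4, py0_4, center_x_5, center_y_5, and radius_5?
px1_1 = 152
py1_1 = 152
px0_2 = 80
py0_2 = 176
px0_3 = 296
py0_3 = 280
px0_4 = 48
py0_4 = 192
center_x_5 = 48
center_y_5 = 288
radius_5 = 16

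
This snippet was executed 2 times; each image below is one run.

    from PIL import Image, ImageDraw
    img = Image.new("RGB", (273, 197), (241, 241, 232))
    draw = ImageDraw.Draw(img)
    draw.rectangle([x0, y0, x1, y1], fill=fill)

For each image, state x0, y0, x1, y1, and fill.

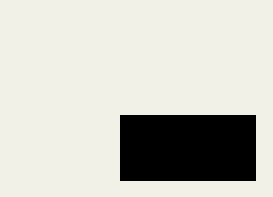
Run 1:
x0 = 120; y0 = 115; x1 = 255; y1 = 180; fill = 'black'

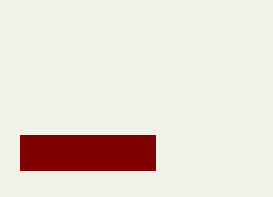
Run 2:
x0 = 20
y0 = 135
x1 = 155
y1 = 170
fill = 'maroon'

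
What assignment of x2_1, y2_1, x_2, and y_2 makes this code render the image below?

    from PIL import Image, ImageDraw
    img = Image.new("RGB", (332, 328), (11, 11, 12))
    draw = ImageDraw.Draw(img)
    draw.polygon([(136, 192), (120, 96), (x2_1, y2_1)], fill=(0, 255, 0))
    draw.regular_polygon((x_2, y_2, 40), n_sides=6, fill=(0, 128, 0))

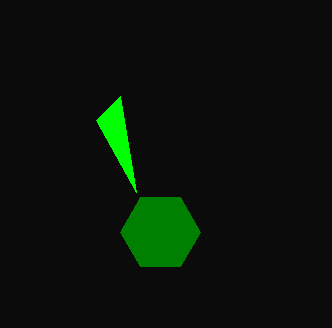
x2_1 = 96; y2_1 = 120; x_2 = 160; y_2 = 232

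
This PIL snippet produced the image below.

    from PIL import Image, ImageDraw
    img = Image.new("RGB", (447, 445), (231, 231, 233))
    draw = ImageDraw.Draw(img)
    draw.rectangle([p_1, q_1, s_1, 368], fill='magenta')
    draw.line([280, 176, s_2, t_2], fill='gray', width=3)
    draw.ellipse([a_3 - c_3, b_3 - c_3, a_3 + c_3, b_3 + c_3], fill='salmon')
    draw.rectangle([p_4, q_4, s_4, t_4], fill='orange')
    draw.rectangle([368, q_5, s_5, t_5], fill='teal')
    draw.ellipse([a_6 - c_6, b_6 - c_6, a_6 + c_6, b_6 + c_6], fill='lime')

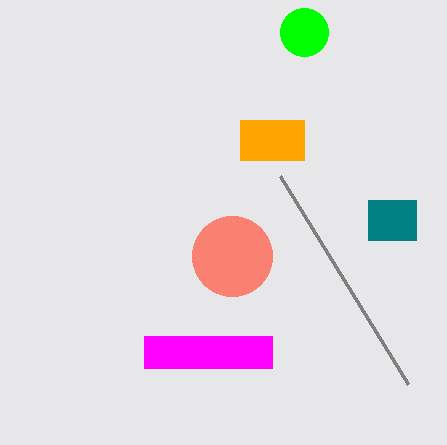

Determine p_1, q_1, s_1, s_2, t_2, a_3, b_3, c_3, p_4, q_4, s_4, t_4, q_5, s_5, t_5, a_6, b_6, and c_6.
p_1 = 144; q_1 = 336; s_1 = 272; s_2 = 408; t_2 = 384; a_3 = 232; b_3 = 256; c_3 = 40; p_4 = 240; q_4 = 120; s_4 = 304; t_4 = 160; q_5 = 200; s_5 = 416; t_5 = 240; a_6 = 304; b_6 = 32; c_6 = 24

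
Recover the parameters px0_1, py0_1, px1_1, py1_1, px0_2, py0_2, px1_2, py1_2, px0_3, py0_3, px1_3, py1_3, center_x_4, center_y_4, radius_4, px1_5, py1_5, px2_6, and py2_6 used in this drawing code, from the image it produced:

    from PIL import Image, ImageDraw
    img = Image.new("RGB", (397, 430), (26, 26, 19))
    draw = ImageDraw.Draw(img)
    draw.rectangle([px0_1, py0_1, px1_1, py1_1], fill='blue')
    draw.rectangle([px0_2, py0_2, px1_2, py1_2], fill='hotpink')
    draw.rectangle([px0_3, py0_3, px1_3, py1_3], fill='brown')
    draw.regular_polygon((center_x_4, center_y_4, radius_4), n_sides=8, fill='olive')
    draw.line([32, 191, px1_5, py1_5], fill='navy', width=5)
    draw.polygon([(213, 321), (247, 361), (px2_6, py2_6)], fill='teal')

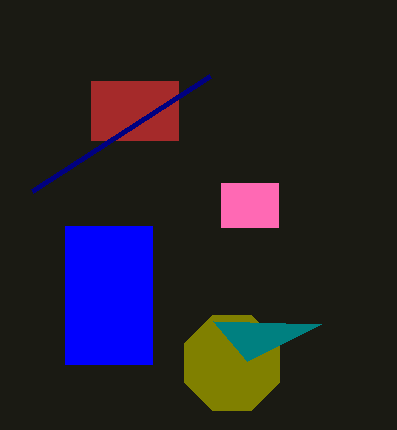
px0_1 = 65
py0_1 = 226
px1_1 = 152
py1_1 = 364
px0_2 = 221
py0_2 = 183
px1_2 = 278
py1_2 = 227
px0_3 = 91
py0_3 = 81
px1_3 = 178
py1_3 = 140
center_x_4 = 232
center_y_4 = 363
radius_4 = 51
px1_5 = 210
py1_5 = 76
px2_6 = 321
py2_6 = 324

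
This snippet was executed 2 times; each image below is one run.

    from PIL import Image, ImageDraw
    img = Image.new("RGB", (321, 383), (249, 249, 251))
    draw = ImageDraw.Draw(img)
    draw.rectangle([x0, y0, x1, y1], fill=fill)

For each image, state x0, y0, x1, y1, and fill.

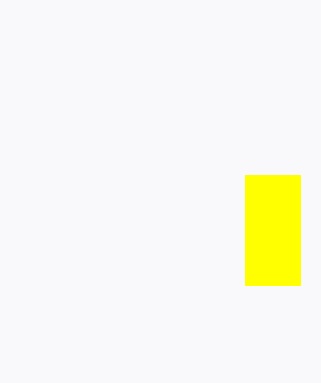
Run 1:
x0 = 245, y0 = 175, x1 = 300, y1 = 285, fill = 'yellow'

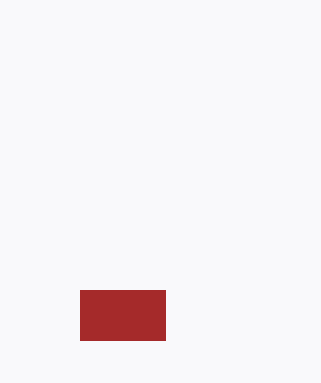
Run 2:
x0 = 80, y0 = 290, x1 = 165, y1 = 340, fill = 'brown'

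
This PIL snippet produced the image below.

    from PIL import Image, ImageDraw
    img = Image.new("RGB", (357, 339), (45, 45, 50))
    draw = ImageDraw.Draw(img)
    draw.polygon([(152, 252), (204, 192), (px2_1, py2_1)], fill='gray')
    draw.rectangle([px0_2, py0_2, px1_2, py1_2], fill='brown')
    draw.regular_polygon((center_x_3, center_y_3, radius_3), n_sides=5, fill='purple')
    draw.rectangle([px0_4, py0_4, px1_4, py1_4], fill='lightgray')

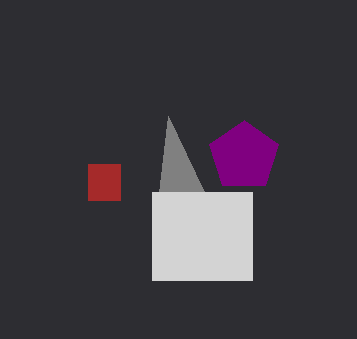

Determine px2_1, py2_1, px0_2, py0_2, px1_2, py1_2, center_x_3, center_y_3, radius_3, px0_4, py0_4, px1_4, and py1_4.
px2_1 = 168
py2_1 = 116
px0_2 = 88
py0_2 = 164
px1_2 = 120
py1_2 = 200
center_x_3 = 244
center_y_3 = 156
radius_3 = 36
px0_4 = 152
py0_4 = 192
px1_4 = 252
py1_4 = 280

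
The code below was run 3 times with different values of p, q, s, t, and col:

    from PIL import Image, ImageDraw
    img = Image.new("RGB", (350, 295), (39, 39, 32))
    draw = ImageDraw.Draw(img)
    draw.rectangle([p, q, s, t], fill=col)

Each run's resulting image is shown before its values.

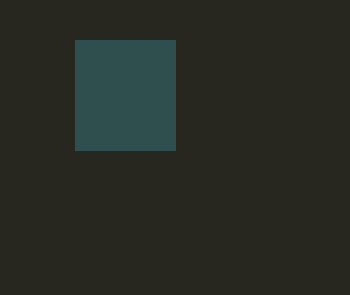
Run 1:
p = 75; q = 40; s = 175; t = 150; col = 'darkslategray'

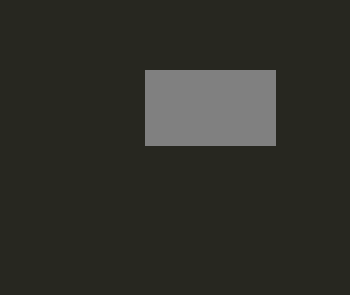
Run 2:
p = 145, q = 70, s = 275, t = 145, col = 'gray'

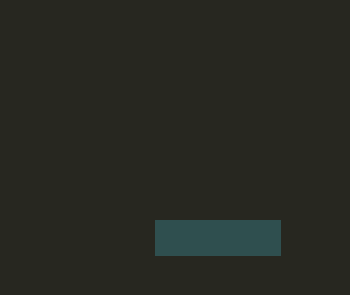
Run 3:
p = 155, q = 220, s = 280, t = 255, col = 'darkslategray'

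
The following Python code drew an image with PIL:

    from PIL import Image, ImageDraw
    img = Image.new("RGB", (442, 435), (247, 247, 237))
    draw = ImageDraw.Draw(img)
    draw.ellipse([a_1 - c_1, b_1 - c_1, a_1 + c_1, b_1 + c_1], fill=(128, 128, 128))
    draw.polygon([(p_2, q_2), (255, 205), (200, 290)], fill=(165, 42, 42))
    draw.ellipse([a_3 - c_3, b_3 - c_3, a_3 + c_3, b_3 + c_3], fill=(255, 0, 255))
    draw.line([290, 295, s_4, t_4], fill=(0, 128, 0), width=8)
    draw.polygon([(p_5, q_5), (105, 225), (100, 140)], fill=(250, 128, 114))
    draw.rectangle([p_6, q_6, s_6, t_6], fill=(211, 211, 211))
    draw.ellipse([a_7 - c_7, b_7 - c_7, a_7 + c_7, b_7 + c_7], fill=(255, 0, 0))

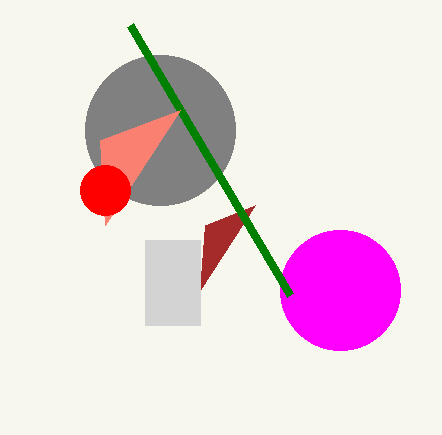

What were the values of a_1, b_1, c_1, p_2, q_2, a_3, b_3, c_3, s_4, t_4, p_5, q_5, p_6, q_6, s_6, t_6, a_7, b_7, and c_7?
a_1 = 160; b_1 = 130; c_1 = 75; p_2 = 205; q_2 = 225; a_3 = 340; b_3 = 290; c_3 = 60; s_4 = 130; t_4 = 25; p_5 = 180; q_5 = 110; p_6 = 145; q_6 = 240; s_6 = 200; t_6 = 325; a_7 = 105; b_7 = 190; c_7 = 25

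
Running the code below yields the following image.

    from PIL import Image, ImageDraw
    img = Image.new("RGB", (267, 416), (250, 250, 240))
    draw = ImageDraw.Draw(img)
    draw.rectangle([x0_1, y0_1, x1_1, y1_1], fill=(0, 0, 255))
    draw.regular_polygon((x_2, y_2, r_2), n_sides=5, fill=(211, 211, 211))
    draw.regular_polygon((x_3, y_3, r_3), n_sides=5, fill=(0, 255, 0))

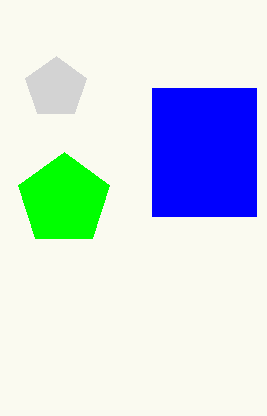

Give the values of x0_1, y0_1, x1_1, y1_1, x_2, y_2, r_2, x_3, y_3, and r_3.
x0_1 = 152
y0_1 = 88
x1_1 = 256
y1_1 = 216
x_2 = 56
y_2 = 88
r_2 = 32
x_3 = 64
y_3 = 200
r_3 = 48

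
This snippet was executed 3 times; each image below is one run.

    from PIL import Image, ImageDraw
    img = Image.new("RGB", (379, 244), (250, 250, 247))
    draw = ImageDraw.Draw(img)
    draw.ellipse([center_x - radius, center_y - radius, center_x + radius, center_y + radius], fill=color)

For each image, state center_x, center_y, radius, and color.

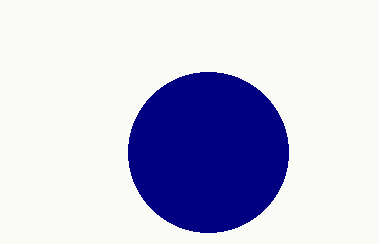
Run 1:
center_x = 208
center_y = 152
radius = 80
color = 'navy'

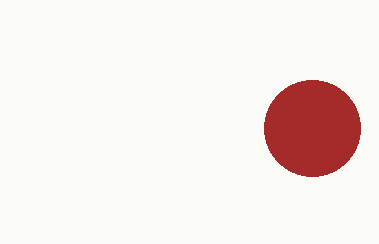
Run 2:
center_x = 312; center_y = 128; radius = 48; color = 'brown'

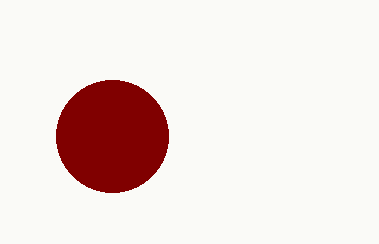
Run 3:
center_x = 112, center_y = 136, radius = 56, color = 'maroon'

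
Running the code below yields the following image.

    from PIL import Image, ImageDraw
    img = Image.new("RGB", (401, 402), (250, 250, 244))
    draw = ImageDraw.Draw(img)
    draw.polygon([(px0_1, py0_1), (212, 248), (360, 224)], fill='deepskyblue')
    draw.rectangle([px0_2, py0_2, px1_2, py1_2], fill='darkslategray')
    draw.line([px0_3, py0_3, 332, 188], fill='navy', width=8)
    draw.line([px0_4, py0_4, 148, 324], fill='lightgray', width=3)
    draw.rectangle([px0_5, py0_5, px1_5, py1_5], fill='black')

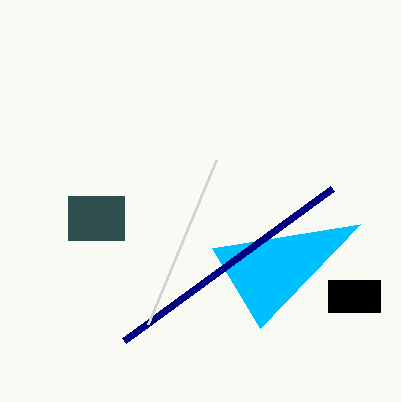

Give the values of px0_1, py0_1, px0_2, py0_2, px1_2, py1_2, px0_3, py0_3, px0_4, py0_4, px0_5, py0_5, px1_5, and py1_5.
px0_1 = 260; py0_1 = 328; px0_2 = 68; py0_2 = 196; px1_2 = 124; py1_2 = 240; px0_3 = 124; py0_3 = 340; px0_4 = 216; py0_4 = 160; px0_5 = 328; py0_5 = 280; px1_5 = 380; py1_5 = 312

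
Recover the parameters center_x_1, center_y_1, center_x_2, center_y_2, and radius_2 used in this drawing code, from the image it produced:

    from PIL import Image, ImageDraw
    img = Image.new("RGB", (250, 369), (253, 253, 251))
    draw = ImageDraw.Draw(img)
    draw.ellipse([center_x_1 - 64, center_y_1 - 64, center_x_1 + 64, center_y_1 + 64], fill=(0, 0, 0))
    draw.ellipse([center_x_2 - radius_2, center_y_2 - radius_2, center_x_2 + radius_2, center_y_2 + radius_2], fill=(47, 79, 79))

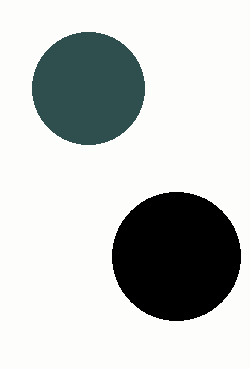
center_x_1 = 176, center_y_1 = 256, center_x_2 = 88, center_y_2 = 88, radius_2 = 56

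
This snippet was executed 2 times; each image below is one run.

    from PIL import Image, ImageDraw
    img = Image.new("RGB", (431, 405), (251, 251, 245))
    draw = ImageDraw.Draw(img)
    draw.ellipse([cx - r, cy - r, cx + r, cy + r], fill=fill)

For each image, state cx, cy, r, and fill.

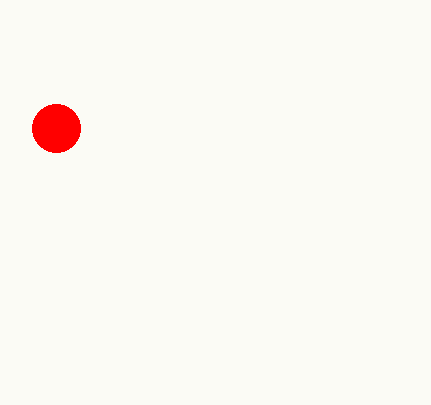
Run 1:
cx = 56, cy = 128, r = 24, fill = 'red'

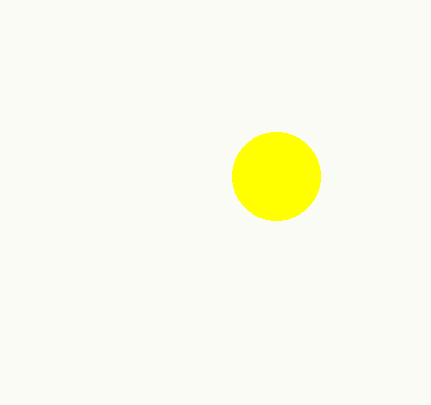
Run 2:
cx = 276
cy = 176
r = 44
fill = 'yellow'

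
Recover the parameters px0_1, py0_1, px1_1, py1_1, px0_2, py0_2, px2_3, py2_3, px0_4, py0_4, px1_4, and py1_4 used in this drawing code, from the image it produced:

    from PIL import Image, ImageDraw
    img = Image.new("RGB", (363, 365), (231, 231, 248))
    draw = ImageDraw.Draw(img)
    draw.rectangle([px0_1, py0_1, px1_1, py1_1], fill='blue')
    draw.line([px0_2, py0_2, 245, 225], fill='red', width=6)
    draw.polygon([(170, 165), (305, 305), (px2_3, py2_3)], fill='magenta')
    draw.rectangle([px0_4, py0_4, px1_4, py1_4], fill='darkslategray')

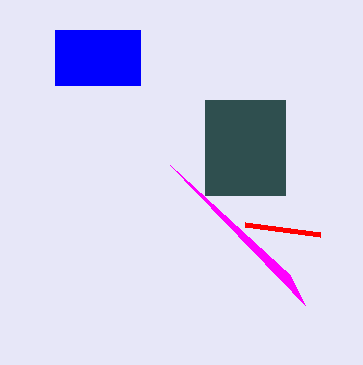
px0_1 = 55
py0_1 = 30
px1_1 = 140
py1_1 = 85
px0_2 = 320
py0_2 = 235
px2_3 = 290
py2_3 = 275
px0_4 = 205
py0_4 = 100
px1_4 = 285
py1_4 = 195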